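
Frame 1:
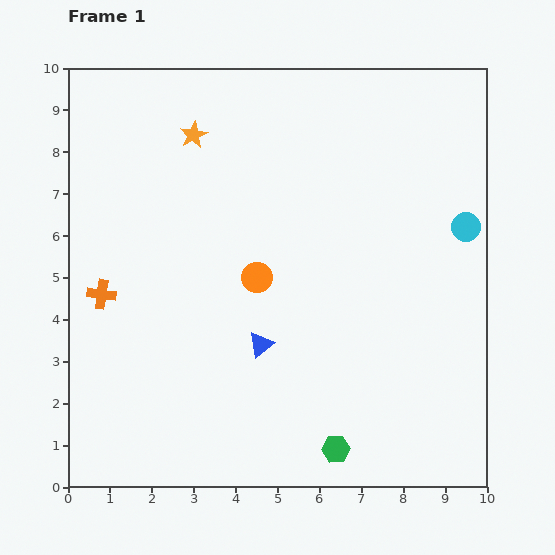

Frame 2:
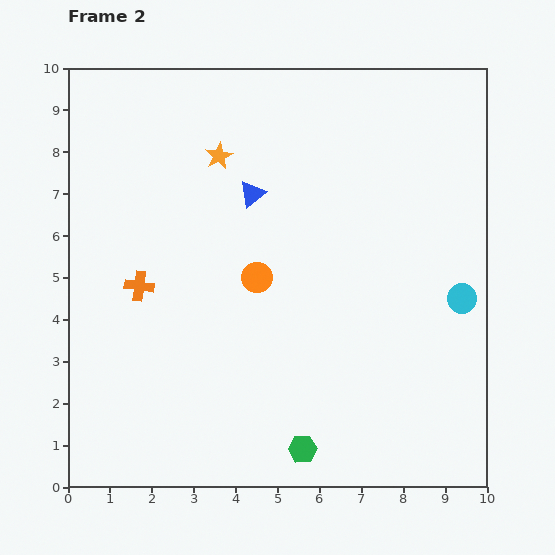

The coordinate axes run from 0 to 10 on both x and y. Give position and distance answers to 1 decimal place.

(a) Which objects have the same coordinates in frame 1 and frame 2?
the orange circle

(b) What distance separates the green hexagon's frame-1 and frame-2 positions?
0.8

The green hexagon moved from (6.4, 0.9) to (5.6, 0.9), a distance of √(0.8² + 0.0²) ≈ 0.8.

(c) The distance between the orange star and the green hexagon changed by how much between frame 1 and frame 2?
-0.9

Distance in frame 1: 8.2. Distance in frame 2: 7.3.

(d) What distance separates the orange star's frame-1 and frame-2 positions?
0.8

The orange star moved from (3.0, 8.4) to (3.6, 7.9), a distance of √(0.6² + 0.5²) ≈ 0.8.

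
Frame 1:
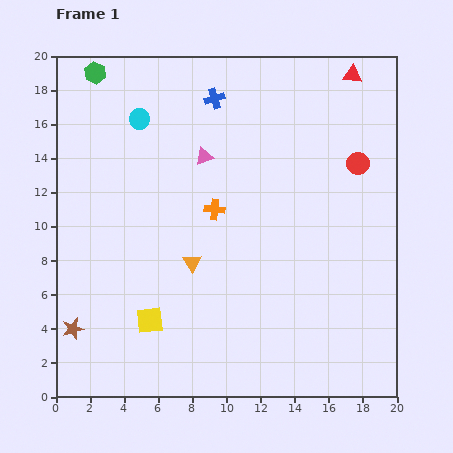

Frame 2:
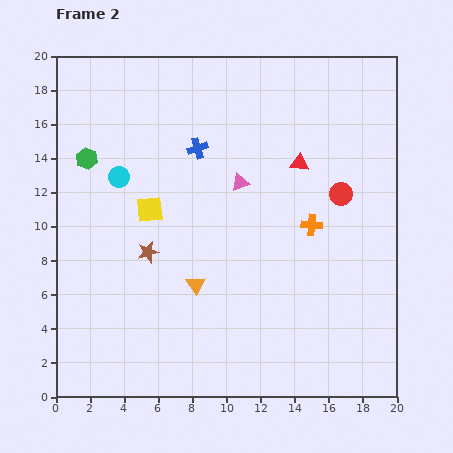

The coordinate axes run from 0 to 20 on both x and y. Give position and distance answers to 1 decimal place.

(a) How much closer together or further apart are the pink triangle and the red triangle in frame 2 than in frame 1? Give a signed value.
-6.2

Distance in frame 1: 9.9. Distance in frame 2: 3.7.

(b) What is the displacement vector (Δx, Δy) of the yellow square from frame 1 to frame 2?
(0.0, 6.5)

The yellow square was at (5.5, 4.5) in frame 1 and (5.5, 11.0) in frame 2.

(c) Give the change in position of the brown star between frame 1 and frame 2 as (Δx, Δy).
(4.4, 4.5)

The brown star was at (1.0, 4.0) in frame 1 and (5.4, 8.5) in frame 2.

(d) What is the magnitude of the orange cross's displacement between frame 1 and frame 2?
5.8

The orange cross moved from (9.3, 11.0) to (15.0, 10.1), a distance of √(5.7² + 0.9²) ≈ 5.8.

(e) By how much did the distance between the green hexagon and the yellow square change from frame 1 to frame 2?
-10.0

Distance in frame 1: 14.8. Distance in frame 2: 4.8.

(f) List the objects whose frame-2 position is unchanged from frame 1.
none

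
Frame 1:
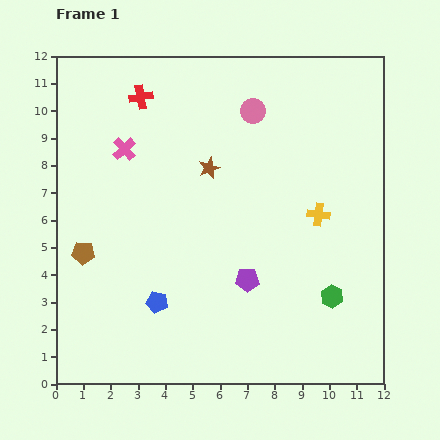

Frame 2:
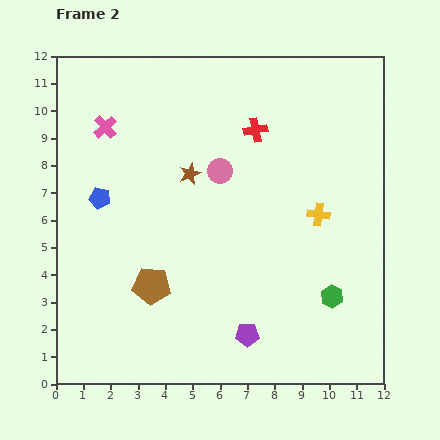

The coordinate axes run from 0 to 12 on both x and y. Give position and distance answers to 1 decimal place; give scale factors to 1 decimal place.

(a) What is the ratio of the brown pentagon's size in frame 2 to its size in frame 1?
1.7×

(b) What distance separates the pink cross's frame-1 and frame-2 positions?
1.1

The pink cross moved from (2.5, 8.6) to (1.8, 9.4), a distance of √(0.7² + 0.8²) ≈ 1.1.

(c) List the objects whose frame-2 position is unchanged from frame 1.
the green hexagon, the yellow cross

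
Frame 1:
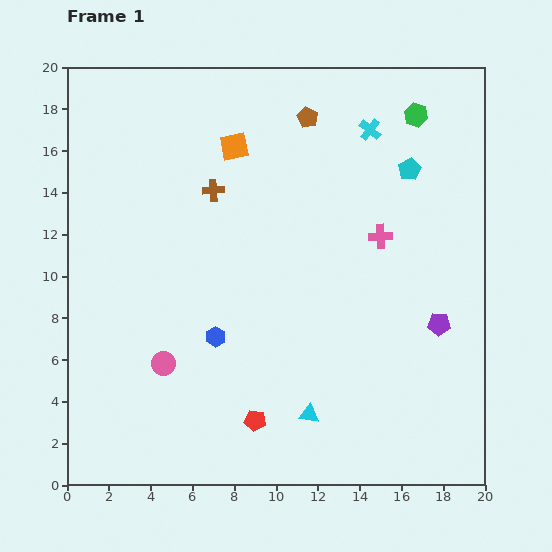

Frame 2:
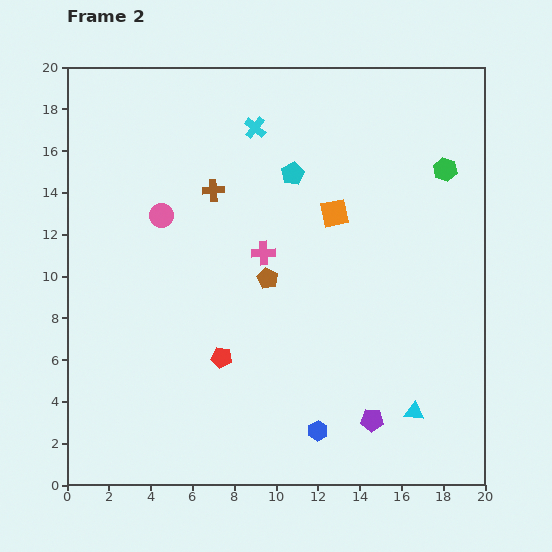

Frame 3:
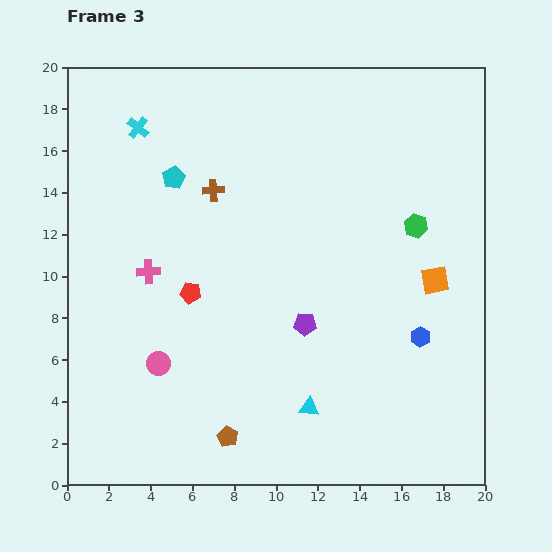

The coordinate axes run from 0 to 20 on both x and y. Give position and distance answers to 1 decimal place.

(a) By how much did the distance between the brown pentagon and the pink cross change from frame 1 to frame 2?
-5.5

Distance in frame 1: 6.7. Distance in frame 2: 1.2.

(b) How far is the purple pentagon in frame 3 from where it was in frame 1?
6.4

The purple pentagon moved from (17.8, 7.7) to (11.4, 7.7), a distance of √(6.4² + 0.0²) ≈ 6.4.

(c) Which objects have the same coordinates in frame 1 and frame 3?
the brown cross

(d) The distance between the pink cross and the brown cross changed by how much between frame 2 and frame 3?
+1.2

Distance in frame 2: 3.8. Distance in frame 3: 5.0.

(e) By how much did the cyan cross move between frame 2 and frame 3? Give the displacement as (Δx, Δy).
(-5.6, 0.0)

The cyan cross was at (9.0, 17.1) in frame 2 and (3.4, 17.1) in frame 3.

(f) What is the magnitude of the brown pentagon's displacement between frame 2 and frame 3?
7.8

The brown pentagon moved from (9.6, 9.9) to (7.7, 2.3), a distance of √(1.9² + 7.6²) ≈ 7.8.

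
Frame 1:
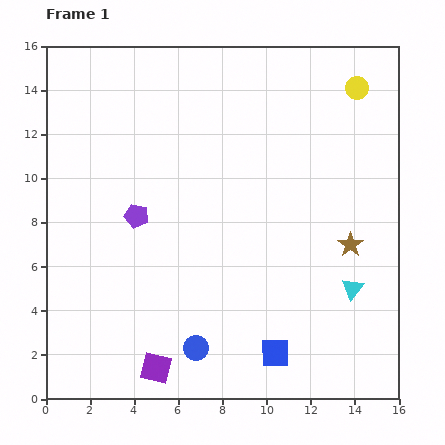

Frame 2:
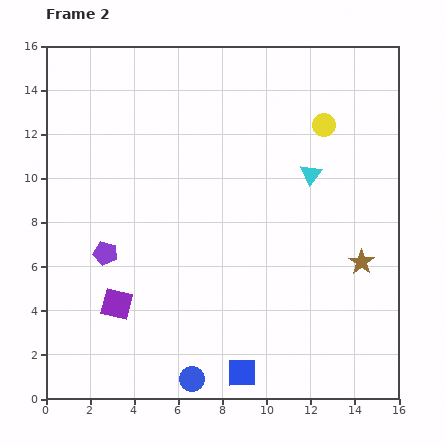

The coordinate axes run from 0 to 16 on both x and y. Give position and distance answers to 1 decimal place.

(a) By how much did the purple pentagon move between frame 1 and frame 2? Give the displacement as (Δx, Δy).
(-1.4, -1.7)

The purple pentagon was at (4.1, 8.3) in frame 1 and (2.7, 6.6) in frame 2.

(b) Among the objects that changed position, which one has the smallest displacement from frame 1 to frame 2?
the brown star

(moved 0.9)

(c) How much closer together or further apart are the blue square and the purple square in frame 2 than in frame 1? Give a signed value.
+1.1

Distance in frame 1: 5.4. Distance in frame 2: 6.5.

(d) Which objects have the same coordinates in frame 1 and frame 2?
none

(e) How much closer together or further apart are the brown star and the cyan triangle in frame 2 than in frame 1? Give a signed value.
+2.6

Distance in frame 1: 2.0. Distance in frame 2: 4.6.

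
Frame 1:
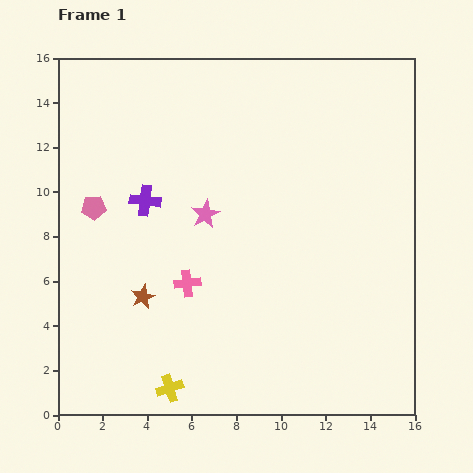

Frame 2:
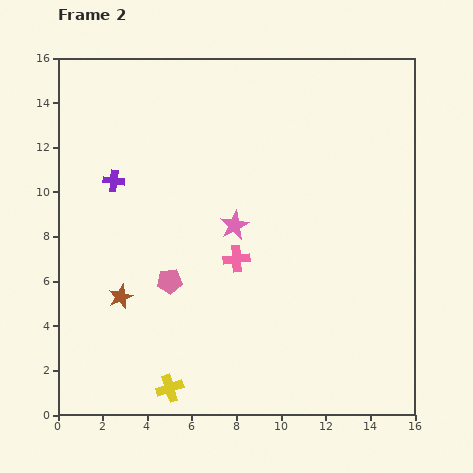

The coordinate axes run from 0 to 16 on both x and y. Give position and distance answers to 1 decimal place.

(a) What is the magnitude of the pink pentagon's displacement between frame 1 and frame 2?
4.7

The pink pentagon moved from (1.6, 9.3) to (5.0, 6.0), a distance of √(3.4² + 3.3²) ≈ 4.7.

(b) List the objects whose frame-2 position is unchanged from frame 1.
the yellow cross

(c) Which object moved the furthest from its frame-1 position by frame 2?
the pink pentagon

(moved 4.7; next 2.5)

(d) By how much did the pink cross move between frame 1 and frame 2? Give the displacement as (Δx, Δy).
(2.2, 1.1)

The pink cross was at (5.8, 5.9) in frame 1 and (8.0, 7.0) in frame 2.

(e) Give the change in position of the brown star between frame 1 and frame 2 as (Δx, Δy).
(-1.0, 0.0)

The brown star was at (3.8, 5.3) in frame 1 and (2.8, 5.3) in frame 2.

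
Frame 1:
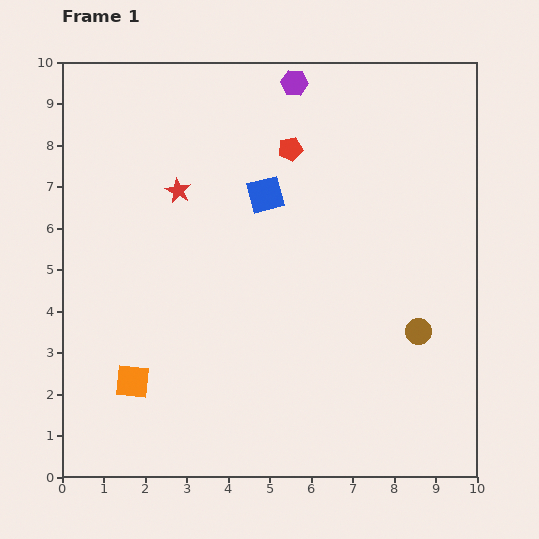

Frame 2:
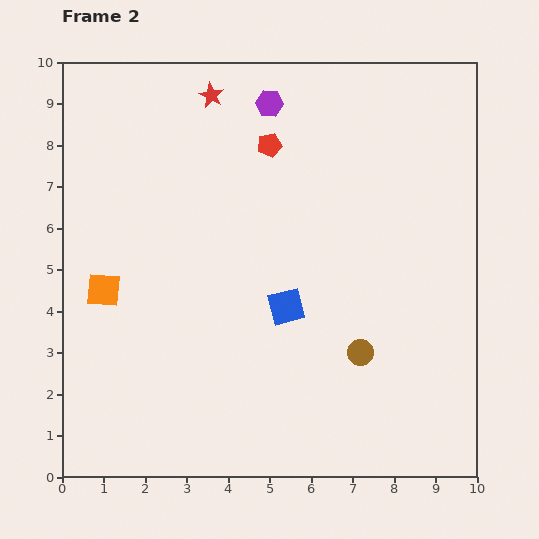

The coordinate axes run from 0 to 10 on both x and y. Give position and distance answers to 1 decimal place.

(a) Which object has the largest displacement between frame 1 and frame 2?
the blue square

(moved 2.7; next 2.4)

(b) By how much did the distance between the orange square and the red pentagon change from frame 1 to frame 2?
-1.5

Distance in frame 1: 6.8. Distance in frame 2: 5.3.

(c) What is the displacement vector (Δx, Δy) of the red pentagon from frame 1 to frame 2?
(-0.5, 0.1)

The red pentagon was at (5.5, 7.9) in frame 1 and (5.0, 8.0) in frame 2.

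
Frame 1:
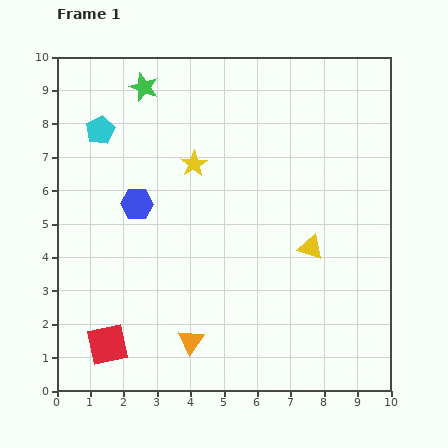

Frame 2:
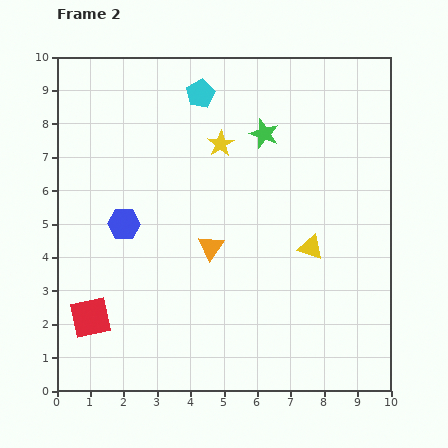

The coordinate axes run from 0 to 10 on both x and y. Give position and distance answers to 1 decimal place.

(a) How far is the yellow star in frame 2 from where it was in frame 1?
1.0

The yellow star moved from (4.1, 6.8) to (4.9, 7.4), a distance of √(0.8² + 0.6²) ≈ 1.0.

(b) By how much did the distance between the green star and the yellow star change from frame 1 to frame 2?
-1.4

Distance in frame 1: 2.7. Distance in frame 2: 1.3.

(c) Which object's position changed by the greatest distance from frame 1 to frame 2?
the green star

(moved 3.9; next 3.2)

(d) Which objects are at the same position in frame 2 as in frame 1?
the yellow triangle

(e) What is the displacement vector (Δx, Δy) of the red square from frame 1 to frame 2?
(-0.5, 0.8)

The red square was at (1.5, 1.4) in frame 1 and (1.0, 2.2) in frame 2.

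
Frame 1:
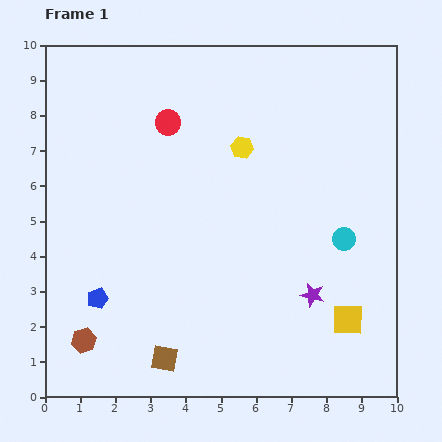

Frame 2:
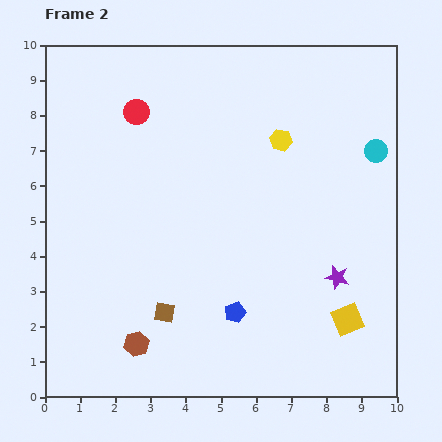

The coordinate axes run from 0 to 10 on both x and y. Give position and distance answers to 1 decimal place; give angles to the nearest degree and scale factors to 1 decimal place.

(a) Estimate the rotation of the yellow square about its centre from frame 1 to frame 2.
24° counter-clockwise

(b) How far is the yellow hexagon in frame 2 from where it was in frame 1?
1.1

The yellow hexagon moved from (5.6, 7.1) to (6.7, 7.3), a distance of √(1.1² + 0.2²) ≈ 1.1.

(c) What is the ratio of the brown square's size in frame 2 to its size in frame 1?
0.7×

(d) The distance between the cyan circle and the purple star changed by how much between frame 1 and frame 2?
+2.0

Distance in frame 1: 1.8. Distance in frame 2: 3.8.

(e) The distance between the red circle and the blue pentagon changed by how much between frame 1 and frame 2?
+1.0

Distance in frame 1: 5.4. Distance in frame 2: 6.4.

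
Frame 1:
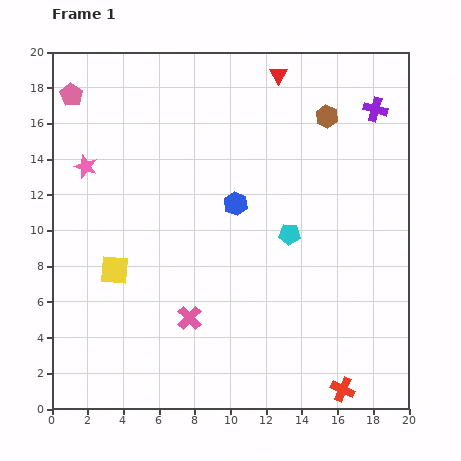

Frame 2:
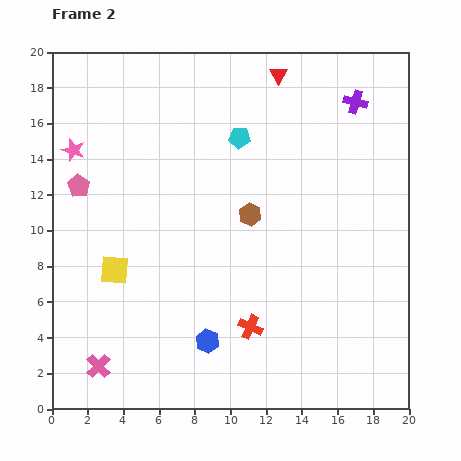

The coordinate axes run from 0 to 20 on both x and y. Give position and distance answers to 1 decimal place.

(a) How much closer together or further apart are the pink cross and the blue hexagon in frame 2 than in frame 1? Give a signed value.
-0.6

Distance in frame 1: 6.9. Distance in frame 2: 6.3.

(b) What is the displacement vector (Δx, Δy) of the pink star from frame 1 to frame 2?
(-0.7, 0.9)

The pink star was at (1.9, 13.6) in frame 1 and (1.2, 14.5) in frame 2.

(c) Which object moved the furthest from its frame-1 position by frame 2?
the blue hexagon

(moved 7.9; next 7.0)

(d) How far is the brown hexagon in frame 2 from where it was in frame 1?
7.0

The brown hexagon moved from (15.4, 16.4) to (11.1, 10.9), a distance of √(4.3² + 5.5²) ≈ 7.0.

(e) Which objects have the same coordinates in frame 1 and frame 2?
the yellow square, the red triangle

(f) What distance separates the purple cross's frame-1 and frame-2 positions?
1.2

The purple cross moved from (18.1, 16.8) to (17.0, 17.2), a distance of √(1.1² + 0.4²) ≈ 1.2.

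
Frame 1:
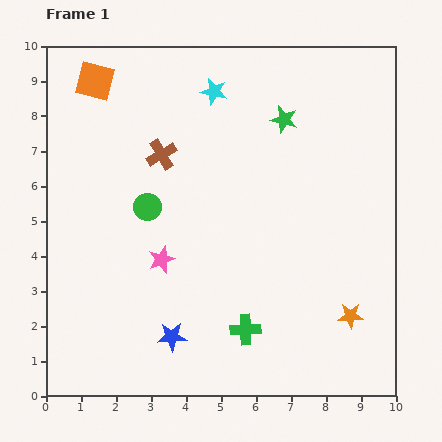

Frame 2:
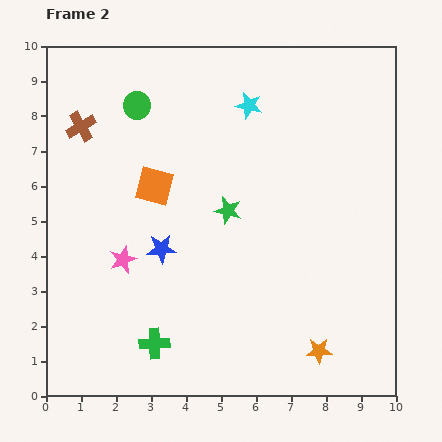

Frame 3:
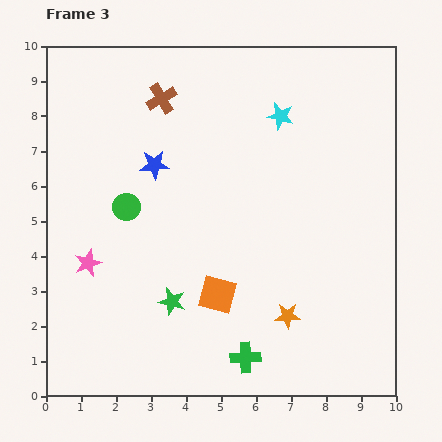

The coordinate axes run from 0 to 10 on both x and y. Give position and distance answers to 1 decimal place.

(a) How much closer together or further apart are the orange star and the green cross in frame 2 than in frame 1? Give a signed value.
+1.7

Distance in frame 1: 3.0. Distance in frame 2: 4.7.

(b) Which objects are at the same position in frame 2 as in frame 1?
none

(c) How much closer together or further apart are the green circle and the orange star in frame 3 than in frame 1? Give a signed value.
-1.1

Distance in frame 1: 6.6. Distance in frame 3: 5.5.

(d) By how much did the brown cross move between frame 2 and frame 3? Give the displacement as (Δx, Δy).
(2.3, 0.8)

The brown cross was at (1.0, 7.7) in frame 2 and (3.3, 8.5) in frame 3.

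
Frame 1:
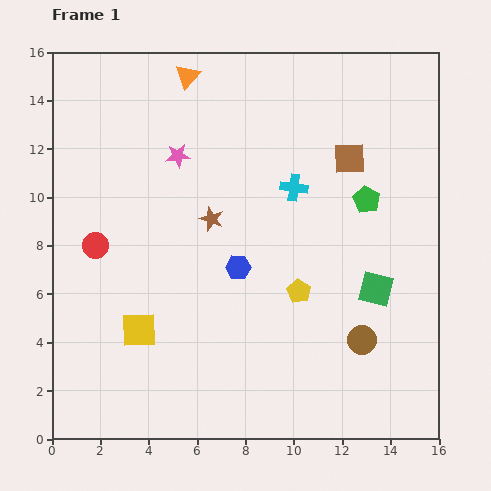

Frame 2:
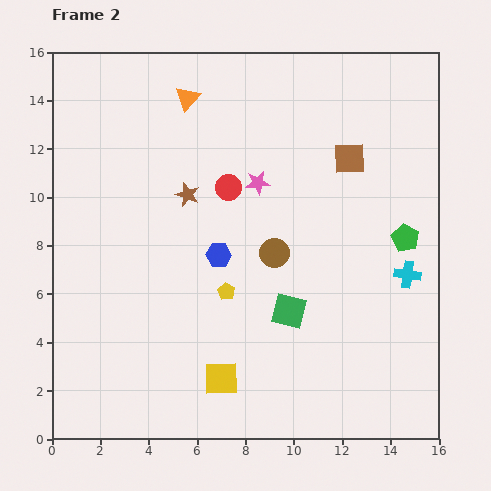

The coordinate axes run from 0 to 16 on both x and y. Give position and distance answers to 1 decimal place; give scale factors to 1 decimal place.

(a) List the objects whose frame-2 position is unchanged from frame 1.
the brown square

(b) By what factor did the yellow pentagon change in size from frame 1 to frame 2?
0.7×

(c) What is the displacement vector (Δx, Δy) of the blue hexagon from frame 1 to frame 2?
(-0.8, 0.5)

The blue hexagon was at (7.7, 7.1) in frame 1 and (6.9, 7.6) in frame 2.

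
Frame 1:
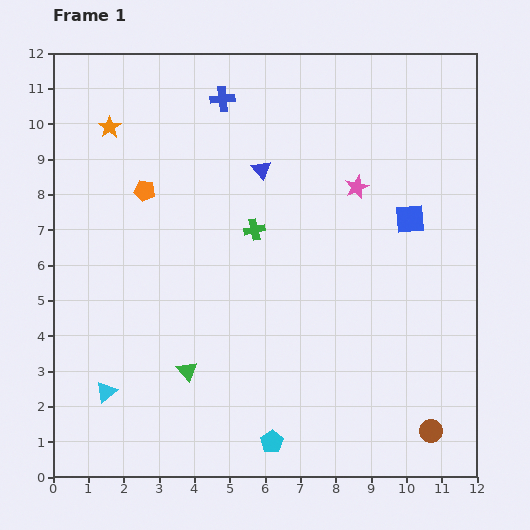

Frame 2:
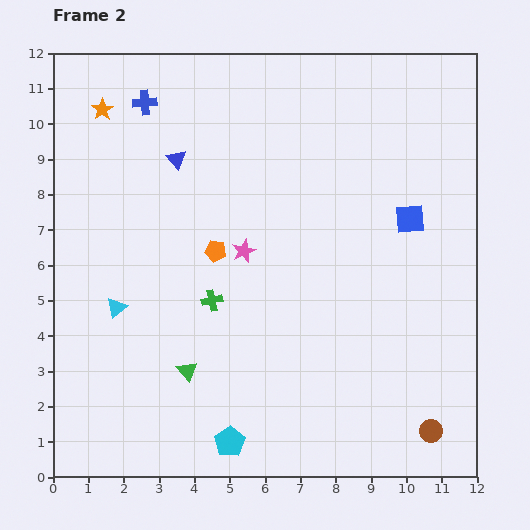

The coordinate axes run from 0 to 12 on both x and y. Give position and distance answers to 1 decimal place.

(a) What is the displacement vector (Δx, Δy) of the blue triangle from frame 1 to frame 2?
(-2.4, 0.3)

The blue triangle was at (5.9, 8.7) in frame 1 and (3.5, 9.0) in frame 2.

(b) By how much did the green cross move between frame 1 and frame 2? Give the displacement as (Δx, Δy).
(-1.2, -2.0)

The green cross was at (5.7, 7.0) in frame 1 and (4.5, 5.0) in frame 2.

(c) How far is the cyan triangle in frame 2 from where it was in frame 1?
2.4

The cyan triangle moved from (1.5, 2.4) to (1.8, 4.8), a distance of √(0.3² + 2.4²) ≈ 2.4.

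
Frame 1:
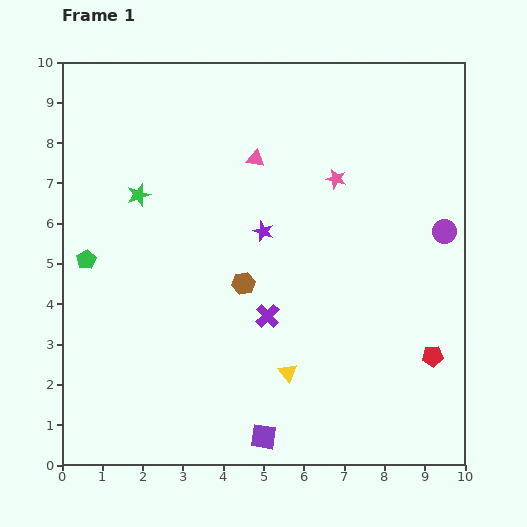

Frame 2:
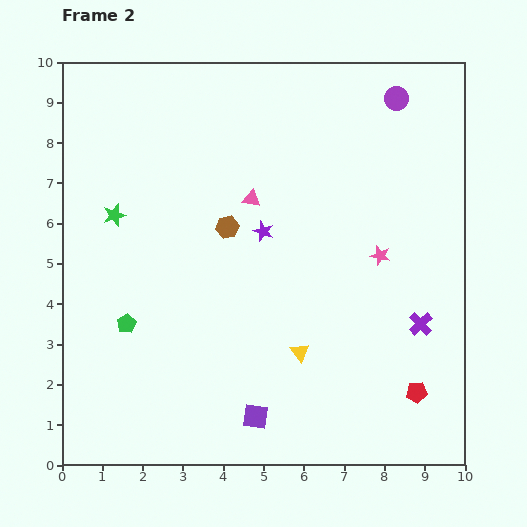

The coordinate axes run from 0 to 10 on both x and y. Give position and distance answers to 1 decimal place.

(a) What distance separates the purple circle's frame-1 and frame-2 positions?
3.5

The purple circle moved from (9.5, 5.8) to (8.3, 9.1), a distance of √(1.2² + 3.3²) ≈ 3.5.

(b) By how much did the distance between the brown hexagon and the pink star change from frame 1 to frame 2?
+0.4

Distance in frame 1: 3.5. Distance in frame 2: 3.9.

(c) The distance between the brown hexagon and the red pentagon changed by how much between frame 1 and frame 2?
+1.2

Distance in frame 1: 5.0. Distance in frame 2: 6.2.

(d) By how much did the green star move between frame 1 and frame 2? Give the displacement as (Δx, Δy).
(-0.6, -0.5)

The green star was at (1.9, 6.7) in frame 1 and (1.3, 6.2) in frame 2.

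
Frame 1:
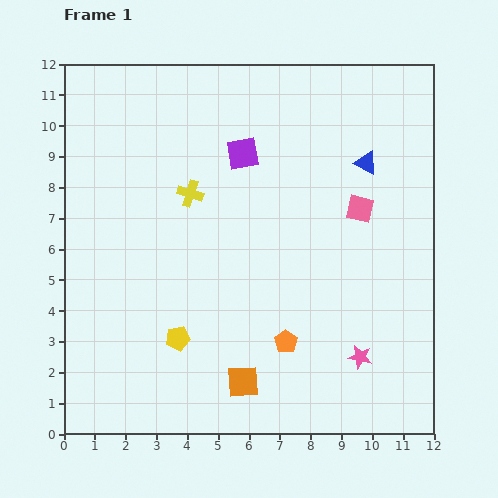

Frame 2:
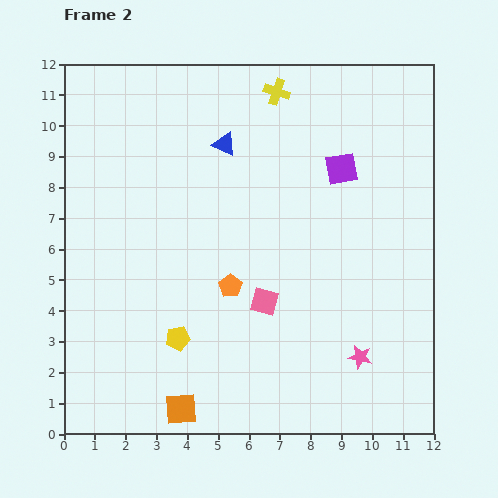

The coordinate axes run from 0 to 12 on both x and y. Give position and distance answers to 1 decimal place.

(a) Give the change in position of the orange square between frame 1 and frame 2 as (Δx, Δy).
(-2.0, -0.9)

The orange square was at (5.8, 1.7) in frame 1 and (3.8, 0.8) in frame 2.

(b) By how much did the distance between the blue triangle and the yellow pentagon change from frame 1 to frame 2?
-1.8

Distance in frame 1: 8.3. Distance in frame 2: 6.5.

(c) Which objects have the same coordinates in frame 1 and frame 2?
the pink star, the yellow pentagon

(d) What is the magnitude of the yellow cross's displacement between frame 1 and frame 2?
4.3

The yellow cross moved from (4.1, 7.8) to (6.9, 11.1), a distance of √(2.8² + 3.3²) ≈ 4.3.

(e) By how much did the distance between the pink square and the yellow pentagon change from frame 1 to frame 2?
-4.2

Distance in frame 1: 7.2. Distance in frame 2: 3.0.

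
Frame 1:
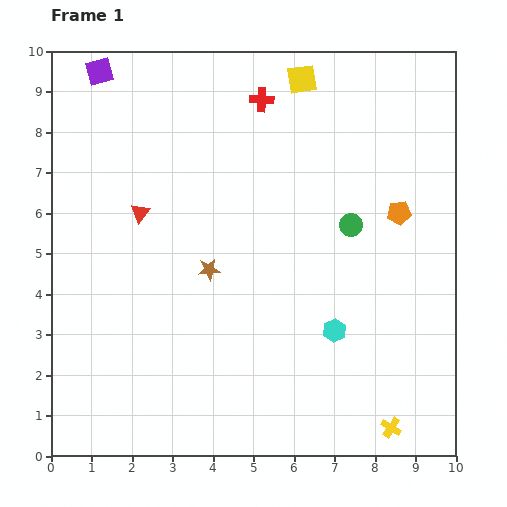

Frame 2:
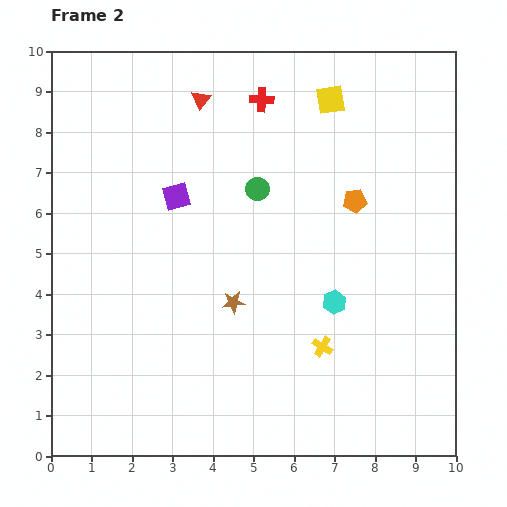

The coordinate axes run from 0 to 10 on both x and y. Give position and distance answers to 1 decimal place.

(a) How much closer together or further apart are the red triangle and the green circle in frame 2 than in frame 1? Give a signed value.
-2.6

Distance in frame 1: 5.2. Distance in frame 2: 2.6.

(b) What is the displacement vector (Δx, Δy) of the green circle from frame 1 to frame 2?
(-2.3, 0.9)

The green circle was at (7.4, 5.7) in frame 1 and (5.1, 6.6) in frame 2.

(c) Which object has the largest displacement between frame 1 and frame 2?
the purple square

(moved 3.6; next 3.2)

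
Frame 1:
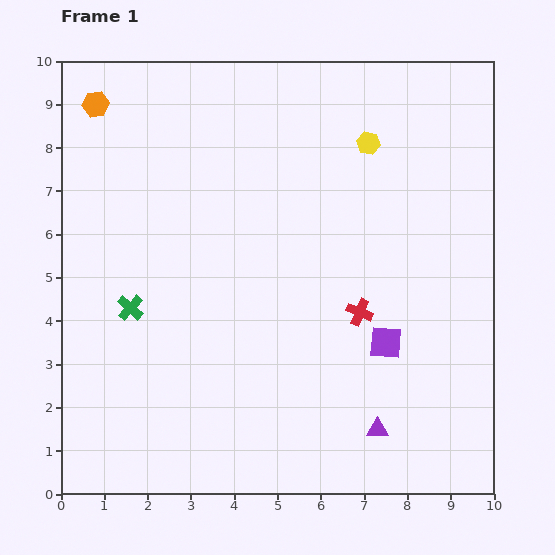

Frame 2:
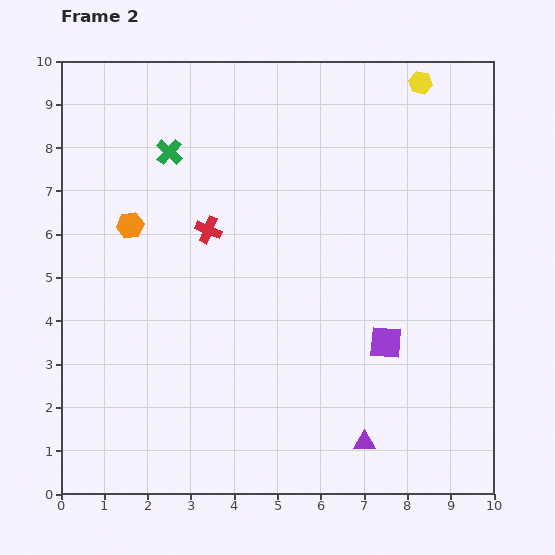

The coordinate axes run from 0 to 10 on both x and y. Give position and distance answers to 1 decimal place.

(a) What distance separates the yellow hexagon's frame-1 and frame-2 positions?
1.8

The yellow hexagon moved from (7.1, 8.1) to (8.3, 9.5), a distance of √(1.2² + 1.4²) ≈ 1.8.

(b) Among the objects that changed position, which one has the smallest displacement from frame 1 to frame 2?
the purple triangle

(moved 0.4)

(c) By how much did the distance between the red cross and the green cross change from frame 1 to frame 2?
-3.3

Distance in frame 1: 5.3. Distance in frame 2: 2.0.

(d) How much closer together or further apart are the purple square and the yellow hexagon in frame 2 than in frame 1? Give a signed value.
+1.5

Distance in frame 1: 4.6. Distance in frame 2: 6.1.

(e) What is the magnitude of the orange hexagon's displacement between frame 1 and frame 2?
2.9

The orange hexagon moved from (0.8, 9.0) to (1.6, 6.2), a distance of √(0.8² + 2.8²) ≈ 2.9.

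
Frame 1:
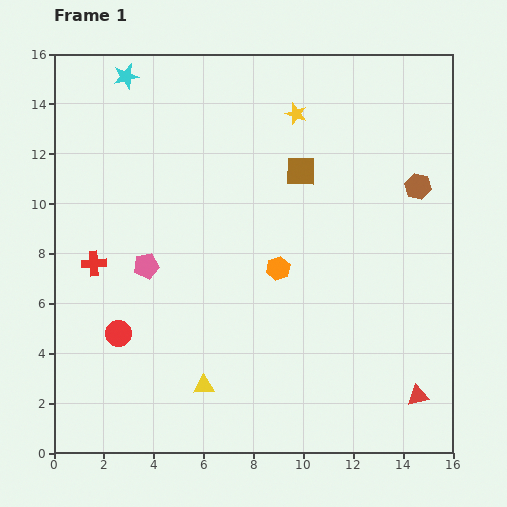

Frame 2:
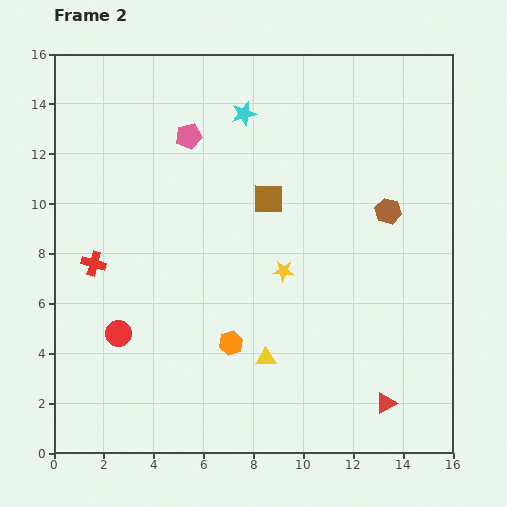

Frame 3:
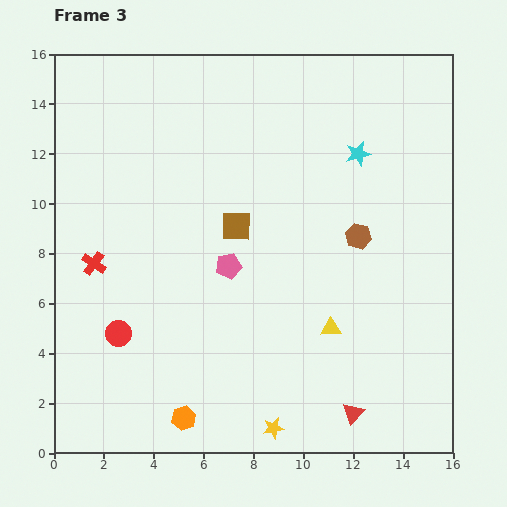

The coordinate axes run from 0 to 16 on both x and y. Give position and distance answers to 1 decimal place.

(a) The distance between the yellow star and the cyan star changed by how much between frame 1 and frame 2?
-0.5

Distance in frame 1: 7.0. Distance in frame 2: 6.5.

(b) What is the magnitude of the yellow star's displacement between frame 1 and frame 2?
6.3

The yellow star moved from (9.7, 13.6) to (9.2, 7.3), a distance of √(0.5² + 6.3²) ≈ 6.3.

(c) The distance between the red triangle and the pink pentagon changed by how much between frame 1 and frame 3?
-4.4

Distance in frame 1: 12.1. Distance in frame 3: 7.7.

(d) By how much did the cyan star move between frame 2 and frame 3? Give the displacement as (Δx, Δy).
(4.6, -1.6)

The cyan star was at (7.6, 13.6) in frame 2 and (12.2, 12.0) in frame 3.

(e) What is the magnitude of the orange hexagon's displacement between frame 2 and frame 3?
3.6

The orange hexagon moved from (7.1, 4.4) to (5.2, 1.4), a distance of √(1.9² + 3.0²) ≈ 3.6.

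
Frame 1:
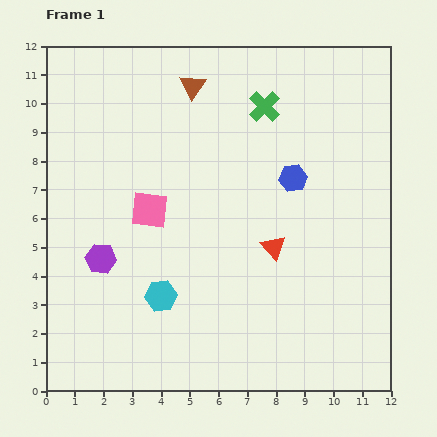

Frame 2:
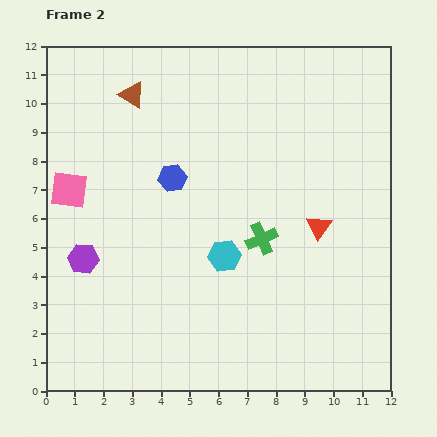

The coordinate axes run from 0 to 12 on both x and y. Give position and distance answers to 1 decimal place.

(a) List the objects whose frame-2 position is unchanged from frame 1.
none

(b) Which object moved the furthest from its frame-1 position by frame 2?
the green cross

(moved 4.6; next 4.2)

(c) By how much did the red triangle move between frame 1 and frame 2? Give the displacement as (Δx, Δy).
(1.6, 0.7)

The red triangle was at (7.9, 5.0) in frame 1 and (9.5, 5.7) in frame 2.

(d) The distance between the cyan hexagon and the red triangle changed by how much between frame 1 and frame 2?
-0.9

Distance in frame 1: 4.3. Distance in frame 2: 3.4.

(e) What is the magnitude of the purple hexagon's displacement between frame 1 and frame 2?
0.6

The purple hexagon moved from (1.9, 4.6) to (1.3, 4.6), a distance of √(0.6² + 0.0²) ≈ 0.6.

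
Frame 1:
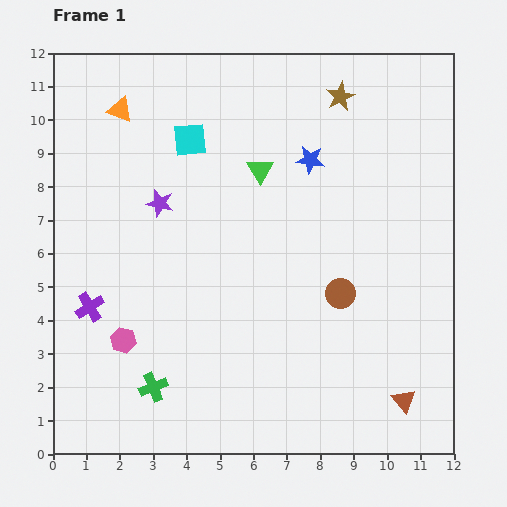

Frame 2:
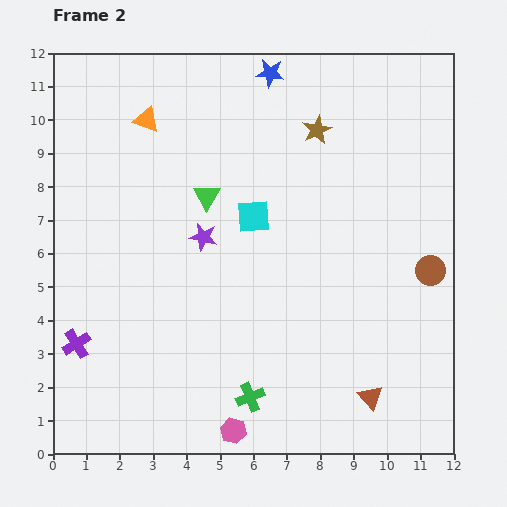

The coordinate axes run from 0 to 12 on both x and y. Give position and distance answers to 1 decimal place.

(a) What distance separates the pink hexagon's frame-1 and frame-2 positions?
4.3

The pink hexagon moved from (2.1, 3.4) to (5.4, 0.7), a distance of √(3.3² + 2.7²) ≈ 4.3.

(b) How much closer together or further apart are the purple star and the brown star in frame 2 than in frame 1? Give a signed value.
-1.6

Distance in frame 1: 6.3. Distance in frame 2: 4.7.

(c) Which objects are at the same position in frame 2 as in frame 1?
none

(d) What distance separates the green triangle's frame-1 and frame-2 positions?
1.8

The green triangle moved from (6.2, 8.5) to (4.6, 7.7), a distance of √(1.6² + 0.8²) ≈ 1.8.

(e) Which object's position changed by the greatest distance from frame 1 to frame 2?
the pink hexagon

(moved 4.3; next 3.0)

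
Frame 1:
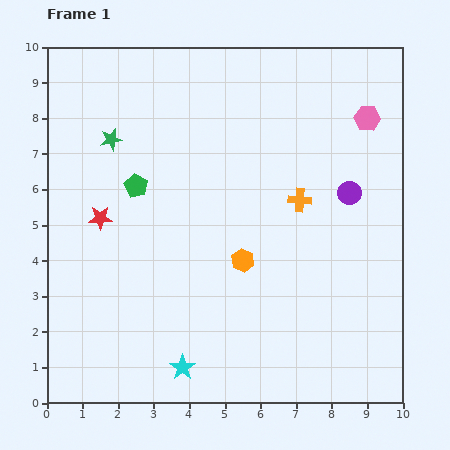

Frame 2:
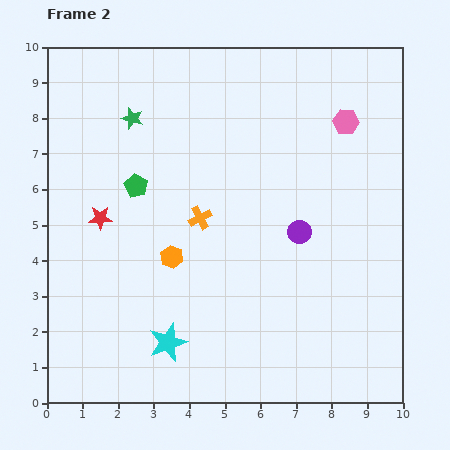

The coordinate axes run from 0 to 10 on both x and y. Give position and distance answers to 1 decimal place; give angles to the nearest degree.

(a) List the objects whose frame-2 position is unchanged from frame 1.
the red star, the green pentagon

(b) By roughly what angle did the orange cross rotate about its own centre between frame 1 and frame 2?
32° counter-clockwise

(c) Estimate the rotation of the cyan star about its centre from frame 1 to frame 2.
17° clockwise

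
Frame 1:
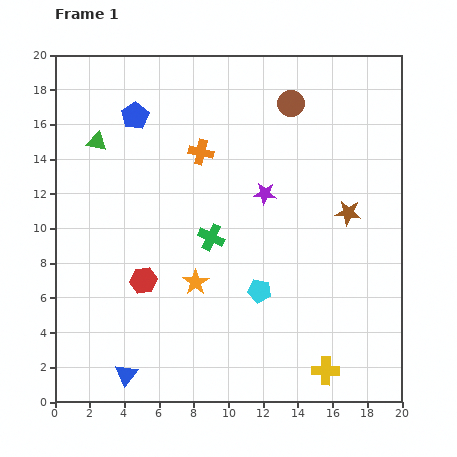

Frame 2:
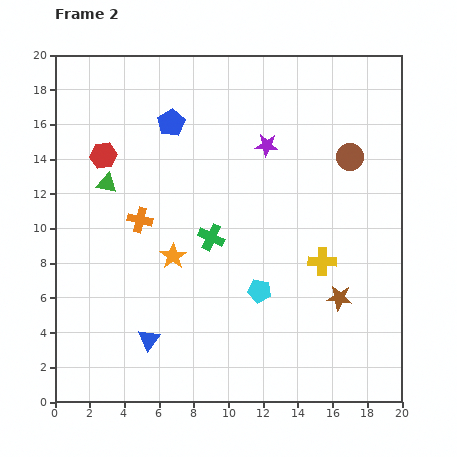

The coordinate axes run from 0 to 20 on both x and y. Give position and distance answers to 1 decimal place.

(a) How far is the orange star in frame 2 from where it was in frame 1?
2.0

The orange star moved from (8.1, 6.9) to (6.8, 8.4), a distance of √(1.3² + 1.5²) ≈ 2.0.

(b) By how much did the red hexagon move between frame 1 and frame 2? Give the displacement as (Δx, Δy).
(-2.3, 7.2)

The red hexagon was at (5.1, 7.0) in frame 1 and (2.8, 14.2) in frame 2.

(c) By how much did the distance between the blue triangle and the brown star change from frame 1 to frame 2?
-4.5

Distance in frame 1: 15.8. Distance in frame 2: 11.3.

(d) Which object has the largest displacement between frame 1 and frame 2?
the red hexagon

(moved 7.6; next 6.3)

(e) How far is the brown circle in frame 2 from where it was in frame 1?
4.6

The brown circle moved from (13.6, 17.2) to (17.0, 14.1), a distance of √(3.4² + 3.1²) ≈ 4.6.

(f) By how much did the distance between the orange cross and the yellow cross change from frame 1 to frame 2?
-3.7

Distance in frame 1: 14.5. Distance in frame 2: 10.8.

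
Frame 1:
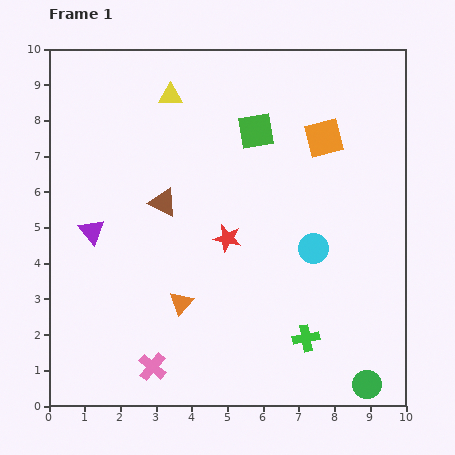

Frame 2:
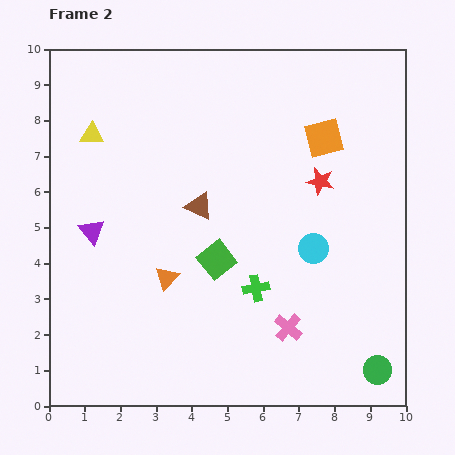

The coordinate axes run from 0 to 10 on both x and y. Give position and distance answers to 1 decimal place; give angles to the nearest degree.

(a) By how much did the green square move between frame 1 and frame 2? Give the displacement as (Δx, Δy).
(-1.1, -3.6)

The green square was at (5.8, 7.7) in frame 1 and (4.7, 4.1) in frame 2.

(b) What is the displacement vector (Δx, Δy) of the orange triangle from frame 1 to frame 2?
(-0.4, 0.7)

The orange triangle was at (3.7, 2.9) in frame 1 and (3.3, 3.6) in frame 2.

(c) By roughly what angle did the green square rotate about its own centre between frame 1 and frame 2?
28° counter-clockwise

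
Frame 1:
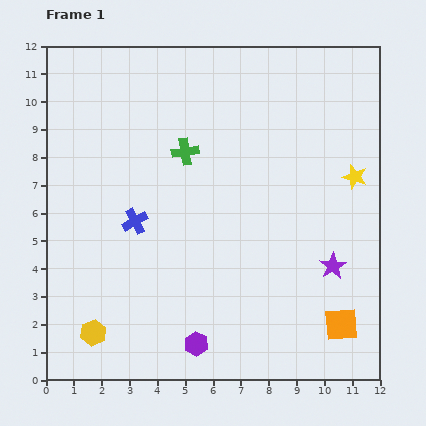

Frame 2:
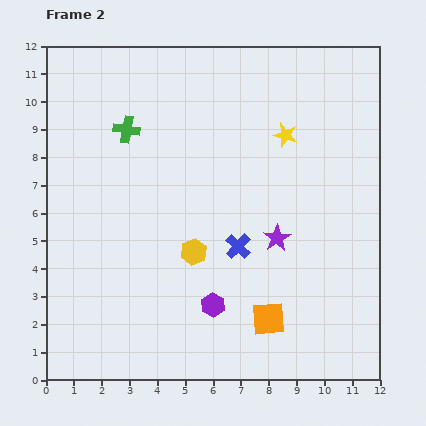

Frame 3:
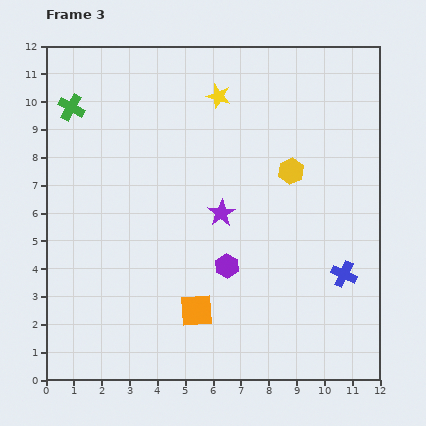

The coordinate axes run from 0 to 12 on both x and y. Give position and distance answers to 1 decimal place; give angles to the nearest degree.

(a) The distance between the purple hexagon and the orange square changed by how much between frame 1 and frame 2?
-3.1

Distance in frame 1: 5.2. Distance in frame 2: 2.1.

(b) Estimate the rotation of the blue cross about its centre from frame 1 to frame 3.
37° counter-clockwise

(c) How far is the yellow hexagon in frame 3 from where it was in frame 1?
9.2

The yellow hexagon moved from (1.7, 1.7) to (8.8, 7.5), a distance of √(7.1² + 5.8²) ≈ 9.2.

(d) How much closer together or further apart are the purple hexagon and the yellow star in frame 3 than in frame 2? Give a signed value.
-0.5

Distance in frame 2: 6.6. Distance in frame 3: 6.1.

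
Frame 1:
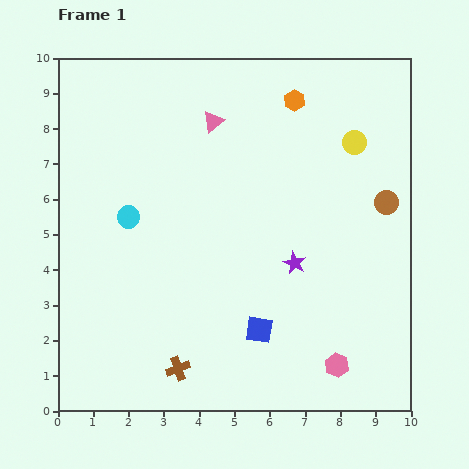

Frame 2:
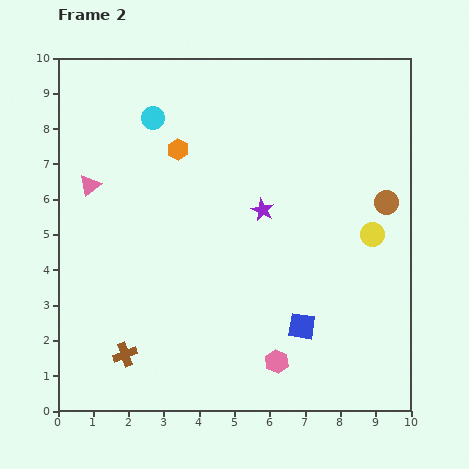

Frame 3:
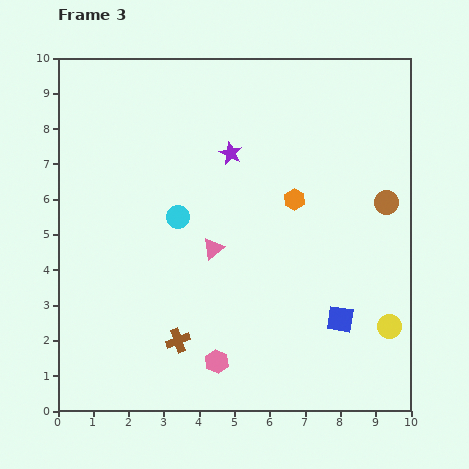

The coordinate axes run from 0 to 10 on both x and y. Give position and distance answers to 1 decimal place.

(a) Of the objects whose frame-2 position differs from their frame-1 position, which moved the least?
the blue square

(moved 1.2)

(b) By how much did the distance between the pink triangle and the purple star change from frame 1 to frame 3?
-1.9

Distance in frame 1: 4.6. Distance in frame 3: 2.7.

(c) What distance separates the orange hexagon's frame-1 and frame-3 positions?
2.8

The orange hexagon moved from (6.7, 8.8) to (6.7, 6.0), a distance of √(0.0² + 2.8²) ≈ 2.8.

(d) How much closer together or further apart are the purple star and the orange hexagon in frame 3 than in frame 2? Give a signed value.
-0.7

Distance in frame 2: 2.9. Distance in frame 3: 2.2.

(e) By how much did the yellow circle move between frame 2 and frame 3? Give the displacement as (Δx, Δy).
(0.5, -2.6)

The yellow circle was at (8.9, 5.0) in frame 2 and (9.4, 2.4) in frame 3.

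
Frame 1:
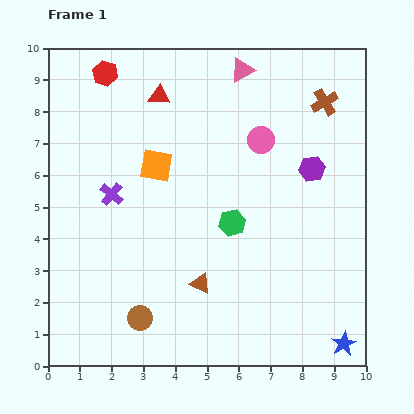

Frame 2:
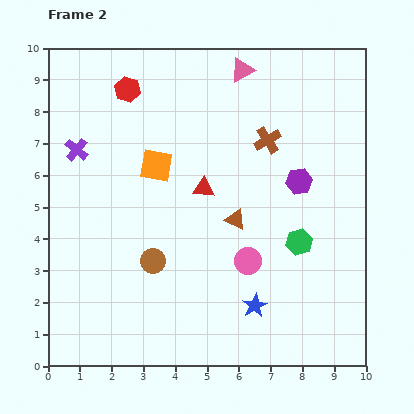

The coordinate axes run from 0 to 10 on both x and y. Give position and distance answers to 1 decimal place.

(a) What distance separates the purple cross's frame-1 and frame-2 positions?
1.8

The purple cross moved from (2.0, 5.4) to (0.9, 6.8), a distance of √(1.1² + 1.4²) ≈ 1.8.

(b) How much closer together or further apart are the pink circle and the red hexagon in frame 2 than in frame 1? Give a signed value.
+1.3

Distance in frame 1: 5.3. Distance in frame 2: 6.6.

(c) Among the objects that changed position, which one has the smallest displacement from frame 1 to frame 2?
the purple hexagon

(moved 0.6)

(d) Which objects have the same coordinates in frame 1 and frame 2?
the orange square, the pink triangle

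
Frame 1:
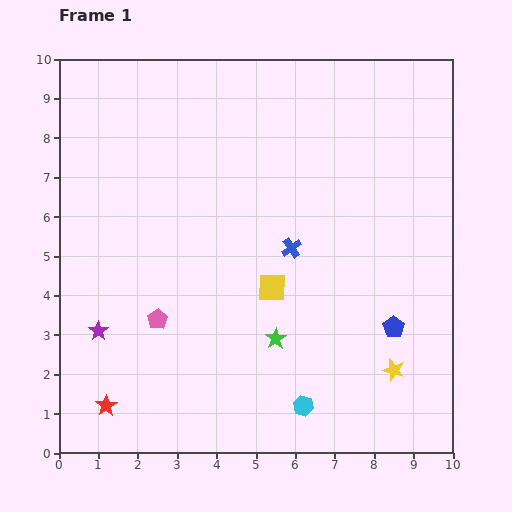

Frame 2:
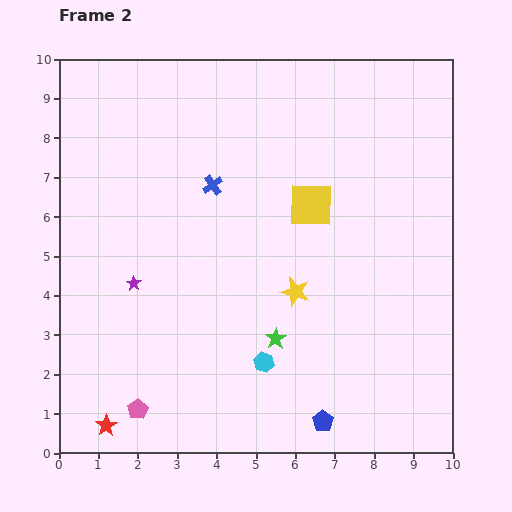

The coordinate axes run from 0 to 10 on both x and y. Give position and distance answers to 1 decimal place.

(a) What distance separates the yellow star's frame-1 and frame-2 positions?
3.2

The yellow star moved from (8.5, 2.1) to (6.0, 4.1), a distance of √(2.5² + 2.0²) ≈ 3.2.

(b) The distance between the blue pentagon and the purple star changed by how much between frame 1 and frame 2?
-1.6

Distance in frame 1: 7.5. Distance in frame 2: 5.9.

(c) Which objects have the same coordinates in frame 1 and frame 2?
the green star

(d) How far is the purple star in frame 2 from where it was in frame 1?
1.5

The purple star moved from (1.0, 3.1) to (1.9, 4.3), a distance of √(0.9² + 1.2²) ≈ 1.5.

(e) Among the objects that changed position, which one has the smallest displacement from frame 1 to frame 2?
the red star

(moved 0.5)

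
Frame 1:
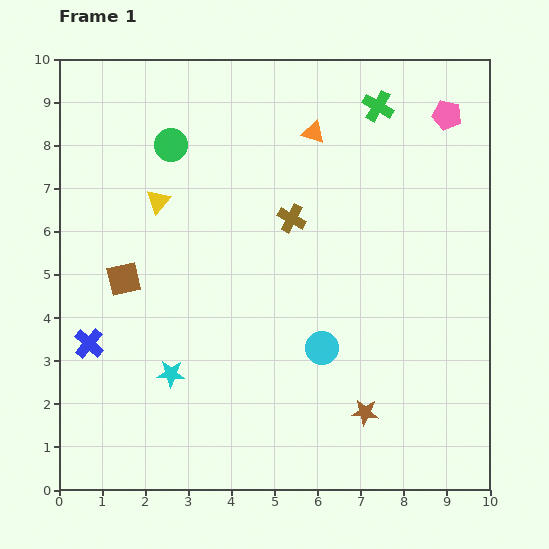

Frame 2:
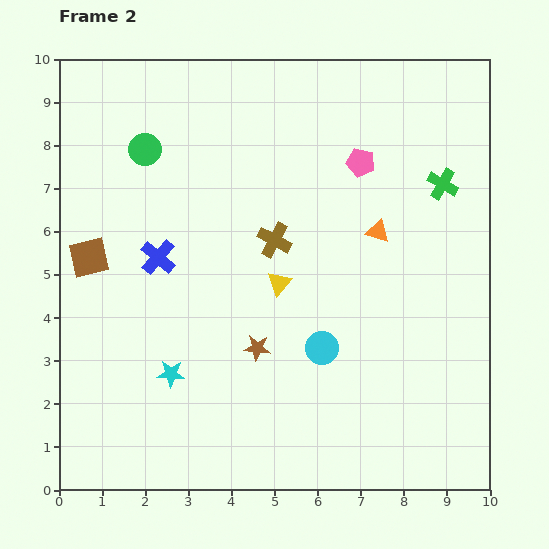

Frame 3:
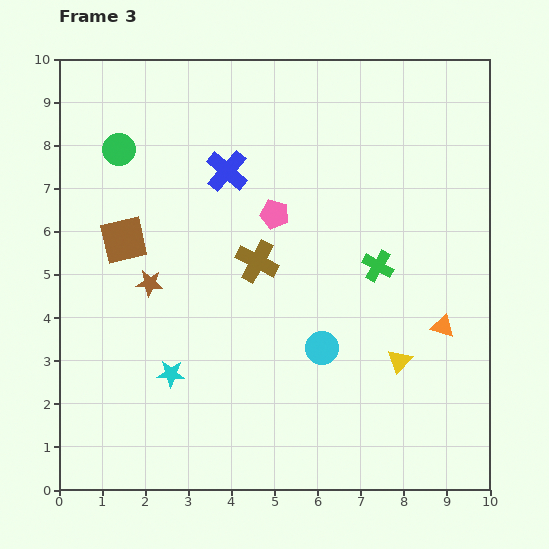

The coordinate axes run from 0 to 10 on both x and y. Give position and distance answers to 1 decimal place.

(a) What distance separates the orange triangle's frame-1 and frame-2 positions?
2.7

The orange triangle moved from (5.9, 8.3) to (7.4, 6.0), a distance of √(1.5² + 2.3²) ≈ 2.7.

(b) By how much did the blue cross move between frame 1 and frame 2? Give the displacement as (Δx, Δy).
(1.6, 2.0)

The blue cross was at (0.7, 3.4) in frame 1 and (2.3, 5.4) in frame 2.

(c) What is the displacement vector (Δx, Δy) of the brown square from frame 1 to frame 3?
(0.0, 0.9)

The brown square was at (1.5, 4.9) in frame 1 and (1.5, 5.8) in frame 3.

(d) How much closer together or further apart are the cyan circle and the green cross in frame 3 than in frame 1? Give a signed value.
-3.4

Distance in frame 1: 5.7. Distance in frame 3: 2.3.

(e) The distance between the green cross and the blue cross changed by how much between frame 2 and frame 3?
-2.7

Distance in frame 2: 6.8. Distance in frame 3: 4.1.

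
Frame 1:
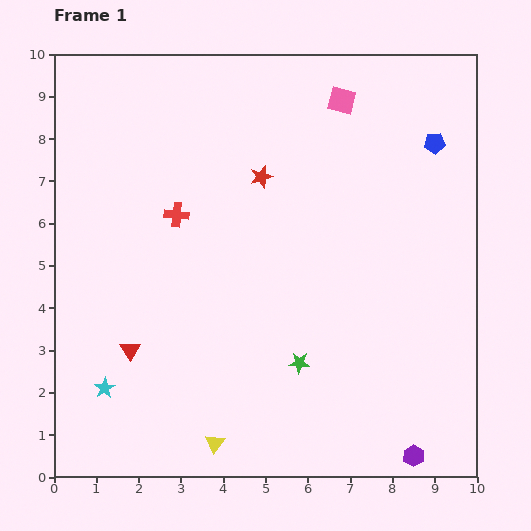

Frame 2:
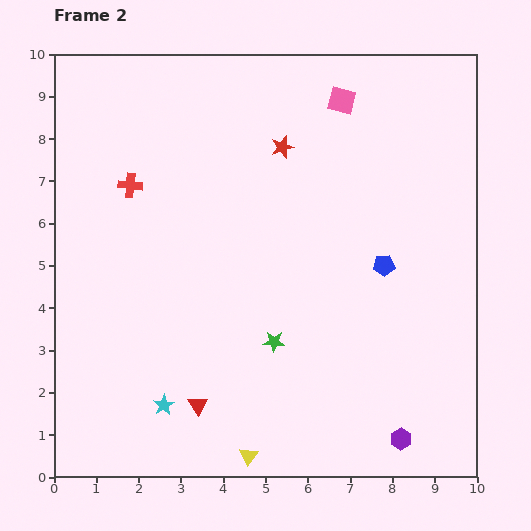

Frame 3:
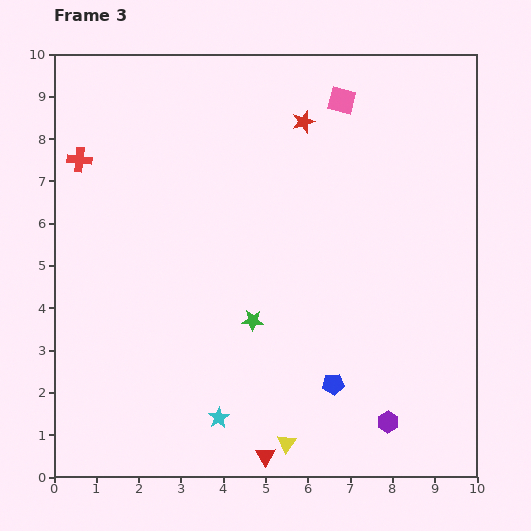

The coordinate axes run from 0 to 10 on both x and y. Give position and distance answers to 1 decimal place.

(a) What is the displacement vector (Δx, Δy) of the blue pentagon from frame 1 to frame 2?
(-1.2, -2.9)

The blue pentagon was at (9.0, 7.9) in frame 1 and (7.8, 5.0) in frame 2.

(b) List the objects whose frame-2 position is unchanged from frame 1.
the pink square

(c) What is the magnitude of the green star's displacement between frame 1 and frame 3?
1.5

The green star moved from (5.8, 2.7) to (4.7, 3.7), a distance of √(1.1² + 1.0²) ≈ 1.5.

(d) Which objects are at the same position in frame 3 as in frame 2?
the pink square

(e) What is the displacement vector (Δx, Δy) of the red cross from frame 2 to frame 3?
(-1.2, 0.6)

The red cross was at (1.8, 6.9) in frame 2 and (0.6, 7.5) in frame 3.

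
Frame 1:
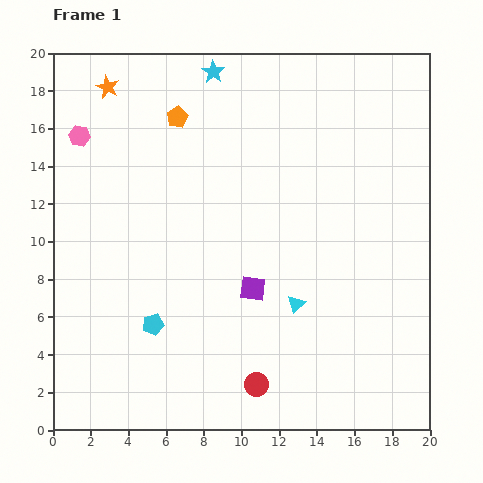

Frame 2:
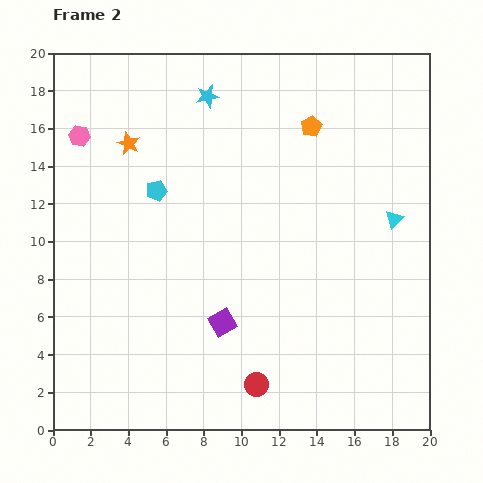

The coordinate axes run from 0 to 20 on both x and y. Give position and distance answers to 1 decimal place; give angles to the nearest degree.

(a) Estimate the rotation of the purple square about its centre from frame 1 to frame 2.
37° counter-clockwise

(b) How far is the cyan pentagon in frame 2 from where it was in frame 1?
7.1

The cyan pentagon moved from (5.3, 5.6) to (5.5, 12.7), a distance of √(0.2² + 7.1²) ≈ 7.1.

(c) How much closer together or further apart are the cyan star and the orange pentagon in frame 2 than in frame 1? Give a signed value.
+2.6

Distance in frame 1: 3.1. Distance in frame 2: 5.7.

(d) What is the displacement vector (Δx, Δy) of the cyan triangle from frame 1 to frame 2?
(5.2, 4.5)

The cyan triangle was at (12.9, 6.7) in frame 1 and (18.1, 11.2) in frame 2.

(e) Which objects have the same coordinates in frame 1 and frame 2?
the red circle, the pink hexagon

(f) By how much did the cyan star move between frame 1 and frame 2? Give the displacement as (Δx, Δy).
(-0.3, -1.3)

The cyan star was at (8.5, 19.0) in frame 1 and (8.2, 17.7) in frame 2.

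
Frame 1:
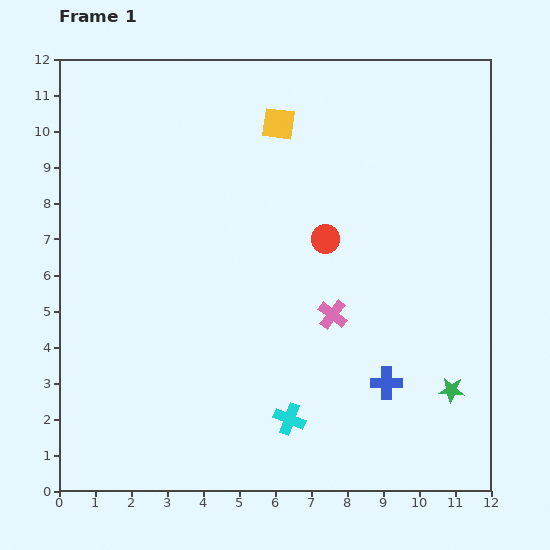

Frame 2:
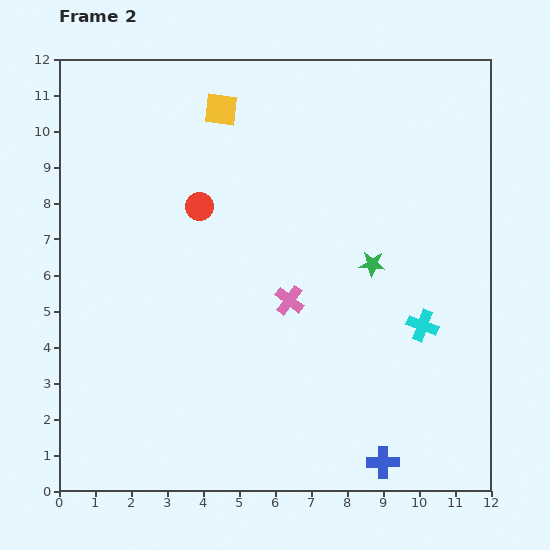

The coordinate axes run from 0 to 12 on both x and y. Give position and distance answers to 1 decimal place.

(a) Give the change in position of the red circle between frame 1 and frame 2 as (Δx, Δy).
(-3.5, 0.9)

The red circle was at (7.4, 7.0) in frame 1 and (3.9, 7.9) in frame 2.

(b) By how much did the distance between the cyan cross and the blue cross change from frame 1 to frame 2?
+1.1

Distance in frame 1: 2.9. Distance in frame 2: 4.0.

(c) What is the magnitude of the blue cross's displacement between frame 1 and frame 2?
2.2

The blue cross moved from (9.1, 3.0) to (9.0, 0.8), a distance of √(0.1² + 2.2²) ≈ 2.2.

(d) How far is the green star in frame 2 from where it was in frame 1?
4.1

The green star moved from (10.9, 2.8) to (8.7, 6.3), a distance of √(2.2² + 3.5²) ≈ 4.1.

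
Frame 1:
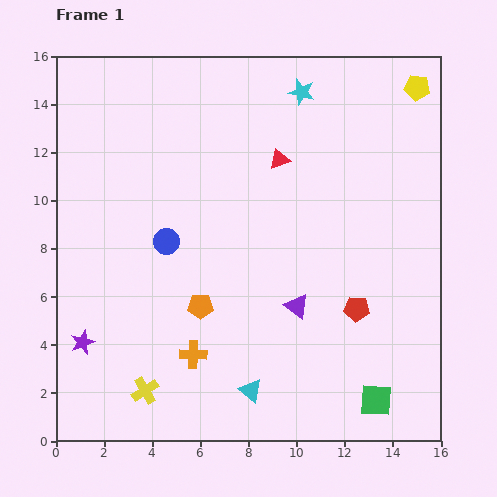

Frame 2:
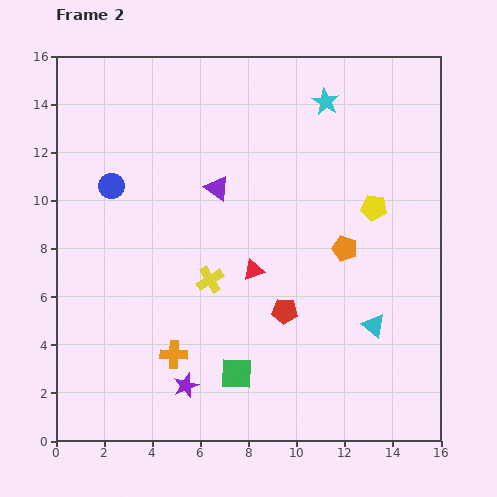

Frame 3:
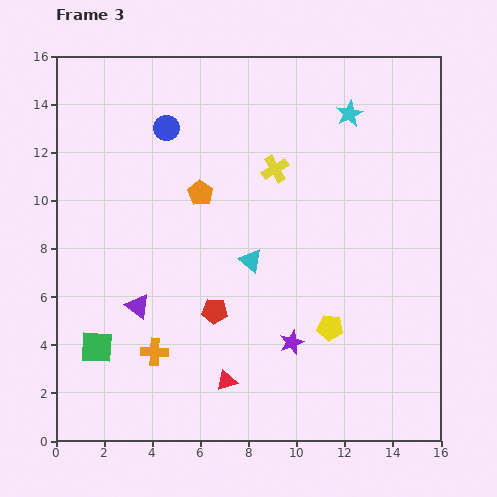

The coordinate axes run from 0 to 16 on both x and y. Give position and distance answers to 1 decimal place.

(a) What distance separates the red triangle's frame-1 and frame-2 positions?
4.7

The red triangle moved from (9.3, 11.7) to (8.2, 7.1), a distance of √(1.1² + 4.6²) ≈ 4.7.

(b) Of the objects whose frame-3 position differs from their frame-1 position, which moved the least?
the orange cross

(moved 1.6)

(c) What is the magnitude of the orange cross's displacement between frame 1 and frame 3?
1.6

The orange cross moved from (5.7, 3.6) to (4.1, 3.7), a distance of √(1.6² + 0.1²) ≈ 1.6.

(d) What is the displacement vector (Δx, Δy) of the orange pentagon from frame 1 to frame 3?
(0.0, 4.7)

The orange pentagon was at (6.0, 5.6) in frame 1 and (6.0, 10.3) in frame 3.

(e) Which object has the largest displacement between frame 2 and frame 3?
the orange pentagon

(moved 6.4; next 5.9)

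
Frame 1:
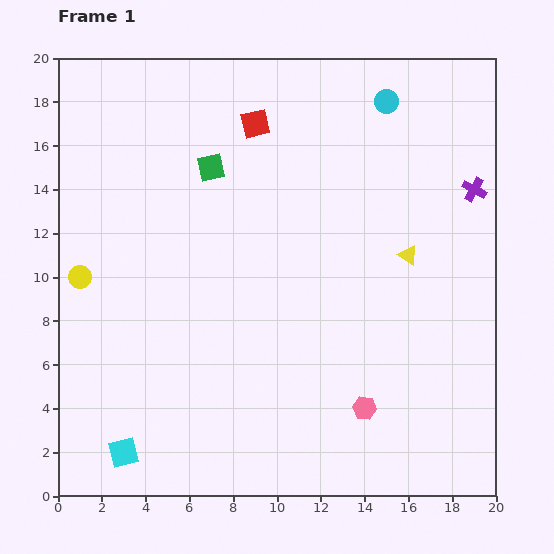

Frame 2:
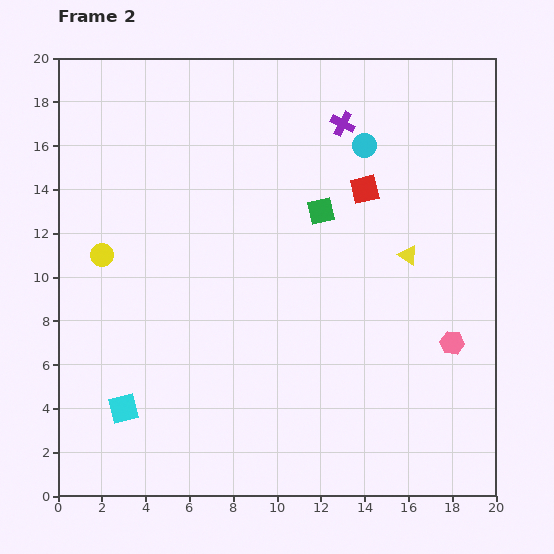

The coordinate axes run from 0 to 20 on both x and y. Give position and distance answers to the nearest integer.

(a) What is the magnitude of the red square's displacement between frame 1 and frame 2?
6

The red square moved from (9, 17) to (14, 14), a distance of √(5² + 3²) ≈ 6.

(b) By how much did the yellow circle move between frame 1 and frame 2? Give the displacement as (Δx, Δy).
(1, 1)

The yellow circle was at (1, 10) in frame 1 and (2, 11) in frame 2.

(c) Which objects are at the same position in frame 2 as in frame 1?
the yellow triangle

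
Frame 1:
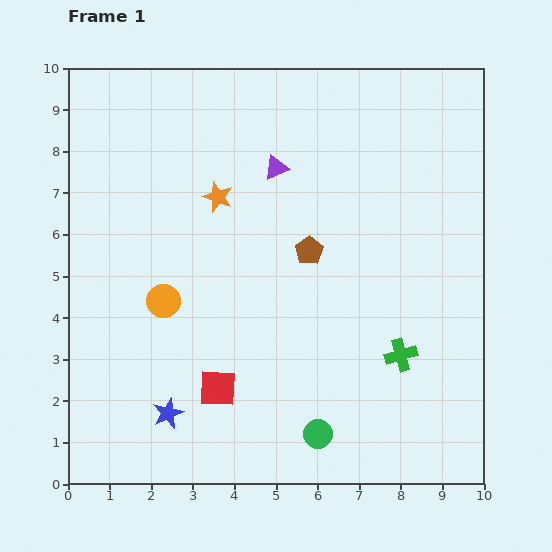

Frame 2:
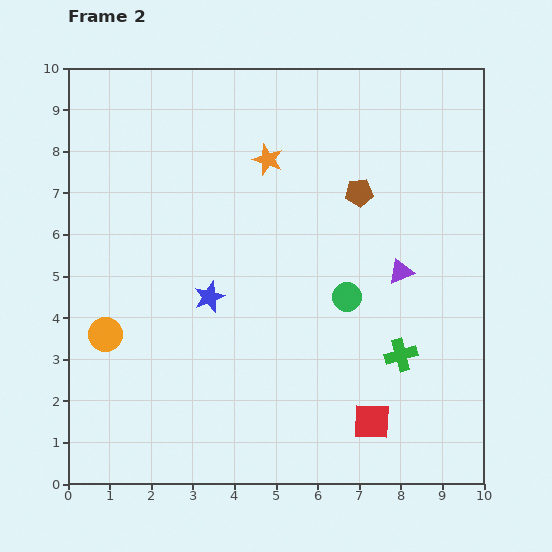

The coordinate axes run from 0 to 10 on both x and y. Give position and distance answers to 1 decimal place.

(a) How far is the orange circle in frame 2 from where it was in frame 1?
1.6

The orange circle moved from (2.3, 4.4) to (0.9, 3.6), a distance of √(1.4² + 0.8²) ≈ 1.6.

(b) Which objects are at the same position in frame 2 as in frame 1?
the green cross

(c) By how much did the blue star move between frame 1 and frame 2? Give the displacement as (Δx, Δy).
(1.0, 2.8)

The blue star was at (2.4, 1.7) in frame 1 and (3.4, 4.5) in frame 2.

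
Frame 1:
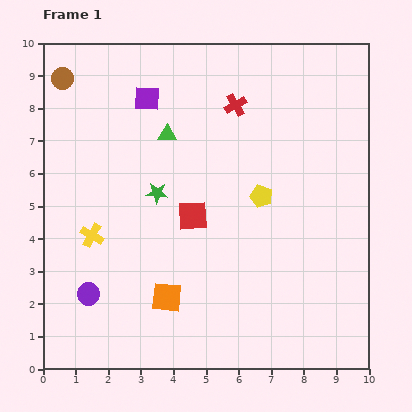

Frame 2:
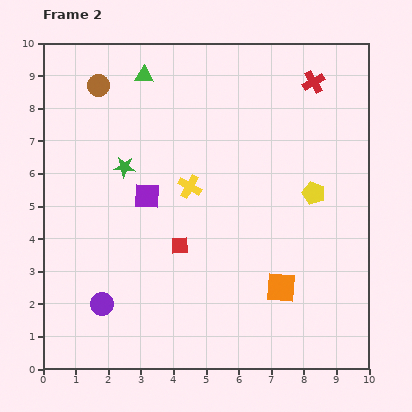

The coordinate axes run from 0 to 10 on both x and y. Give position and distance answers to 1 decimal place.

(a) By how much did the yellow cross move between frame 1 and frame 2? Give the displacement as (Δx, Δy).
(3.0, 1.5)

The yellow cross was at (1.5, 4.1) in frame 1 and (4.5, 5.6) in frame 2.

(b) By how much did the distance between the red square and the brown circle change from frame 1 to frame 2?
-0.3

Distance in frame 1: 5.8. Distance in frame 2: 5.5.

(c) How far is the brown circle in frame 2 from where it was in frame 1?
1.1

The brown circle moved from (0.6, 8.9) to (1.7, 8.7), a distance of √(1.1² + 0.2²) ≈ 1.1.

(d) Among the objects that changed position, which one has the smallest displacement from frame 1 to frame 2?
the purple circle

(moved 0.5)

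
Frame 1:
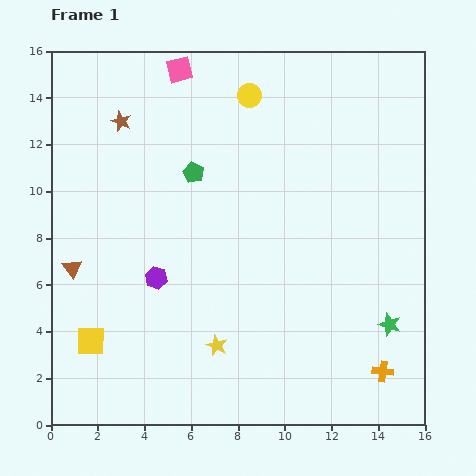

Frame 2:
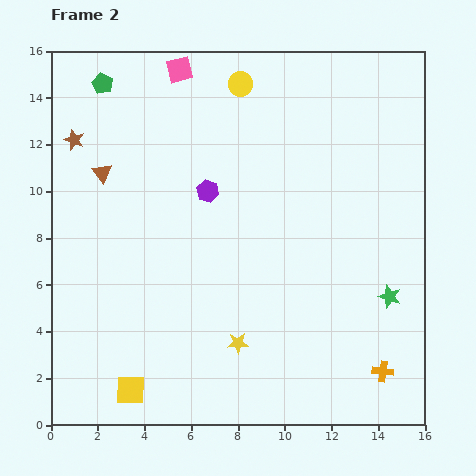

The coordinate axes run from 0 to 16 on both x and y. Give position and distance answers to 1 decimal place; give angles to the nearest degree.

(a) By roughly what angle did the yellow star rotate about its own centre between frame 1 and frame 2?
27° counter-clockwise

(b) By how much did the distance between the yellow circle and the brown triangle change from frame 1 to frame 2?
-3.6

Distance in frame 1: 10.6. Distance in frame 2: 7.0.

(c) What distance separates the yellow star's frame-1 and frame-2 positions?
0.9

The yellow star moved from (7.1, 3.4) to (8.0, 3.5), a distance of √(0.9² + 0.1²) ≈ 0.9.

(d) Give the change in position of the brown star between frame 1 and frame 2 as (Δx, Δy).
(-2.0, -0.8)

The brown star was at (3.0, 13.0) in frame 1 and (1.0, 12.2) in frame 2.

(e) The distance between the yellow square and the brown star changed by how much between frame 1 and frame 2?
+1.5

Distance in frame 1: 9.5. Distance in frame 2: 11.0.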